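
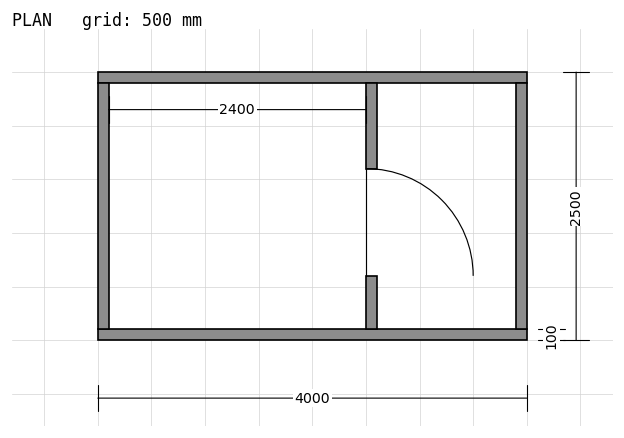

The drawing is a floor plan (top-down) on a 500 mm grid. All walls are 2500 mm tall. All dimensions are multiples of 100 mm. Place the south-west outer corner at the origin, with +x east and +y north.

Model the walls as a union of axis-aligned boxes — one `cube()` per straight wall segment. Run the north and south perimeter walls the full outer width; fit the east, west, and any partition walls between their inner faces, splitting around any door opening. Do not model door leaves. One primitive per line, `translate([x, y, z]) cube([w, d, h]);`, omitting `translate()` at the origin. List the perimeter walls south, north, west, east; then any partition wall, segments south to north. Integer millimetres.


cube([4000, 100, 2500]);
translate([0, 2400, 0]) cube([4000, 100, 2500]);
translate([0, 100, 0]) cube([100, 2300, 2500]);
translate([3900, 100, 0]) cube([100, 2300, 2500]);
translate([2500, 100, 0]) cube([100, 500, 2500]);
translate([2500, 1600, 0]) cube([100, 800, 2500]);


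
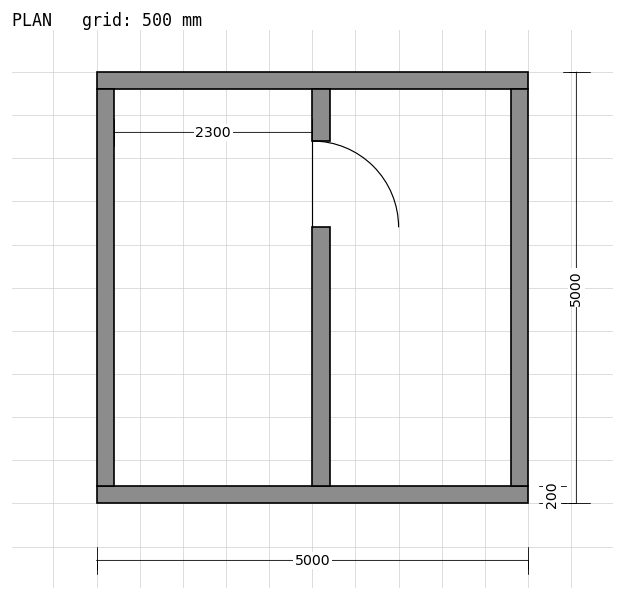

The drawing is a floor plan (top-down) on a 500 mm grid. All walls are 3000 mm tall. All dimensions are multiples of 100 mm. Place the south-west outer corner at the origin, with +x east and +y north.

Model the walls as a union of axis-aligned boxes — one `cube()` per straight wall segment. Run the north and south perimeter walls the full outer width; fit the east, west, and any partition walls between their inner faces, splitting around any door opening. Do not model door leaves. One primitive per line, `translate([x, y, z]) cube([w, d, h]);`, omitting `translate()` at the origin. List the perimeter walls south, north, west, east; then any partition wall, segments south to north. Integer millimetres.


cube([5000, 200, 3000]);
translate([0, 4800, 0]) cube([5000, 200, 3000]);
translate([0, 200, 0]) cube([200, 4600, 3000]);
translate([4800, 200, 0]) cube([200, 4600, 3000]);
translate([2500, 200, 0]) cube([200, 3000, 3000]);
translate([2500, 4200, 0]) cube([200, 600, 3000]);


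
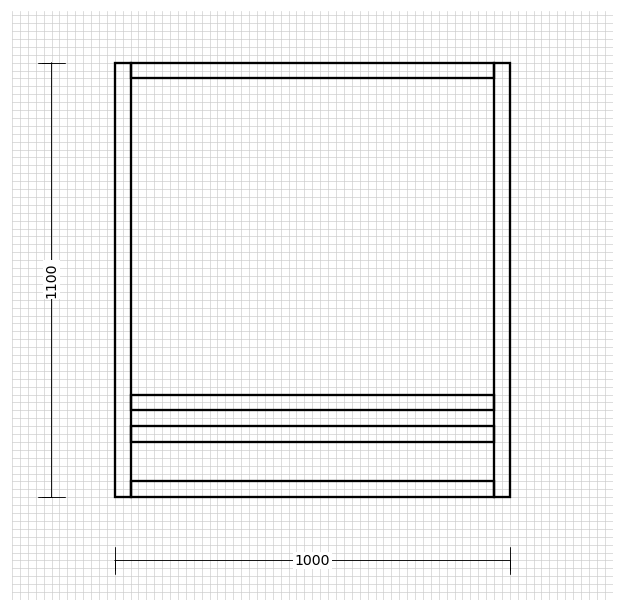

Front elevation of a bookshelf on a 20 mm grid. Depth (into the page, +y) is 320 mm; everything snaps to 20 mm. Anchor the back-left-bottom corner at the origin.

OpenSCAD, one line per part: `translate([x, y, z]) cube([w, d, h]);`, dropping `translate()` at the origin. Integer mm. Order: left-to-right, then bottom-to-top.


cube([40, 320, 1100]);
translate([40, 0, 0]) cube([920, 320, 40]);
translate([40, 0, 140]) cube([920, 320, 40]);
translate([40, 0, 220]) cube([920, 320, 40]);
translate([40, 0, 1060]) cube([920, 320, 40]);
translate([960, 0, 0]) cube([40, 320, 1100]);


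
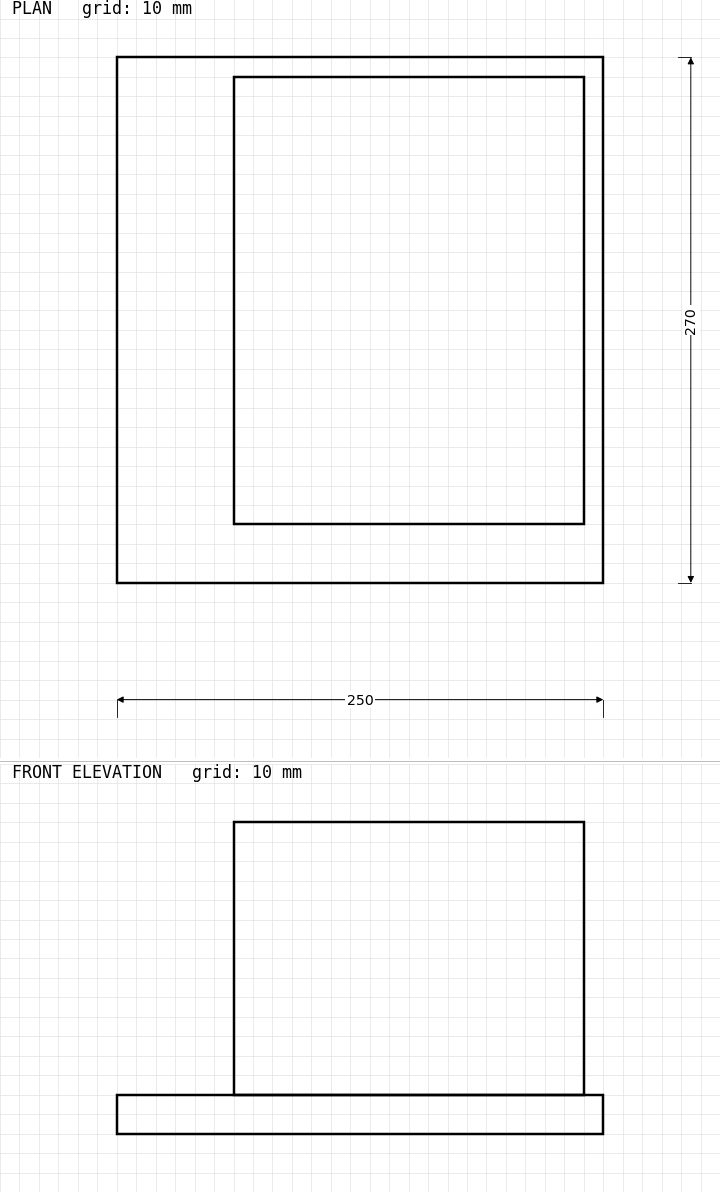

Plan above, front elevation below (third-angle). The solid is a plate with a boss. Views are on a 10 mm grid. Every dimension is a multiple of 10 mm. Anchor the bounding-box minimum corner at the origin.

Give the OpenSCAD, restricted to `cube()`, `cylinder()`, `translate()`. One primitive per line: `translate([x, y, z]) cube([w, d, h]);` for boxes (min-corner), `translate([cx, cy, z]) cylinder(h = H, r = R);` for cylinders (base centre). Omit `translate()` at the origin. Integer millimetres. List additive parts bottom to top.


cube([250, 270, 20]);
translate([60, 30, 20]) cube([180, 230, 140]);


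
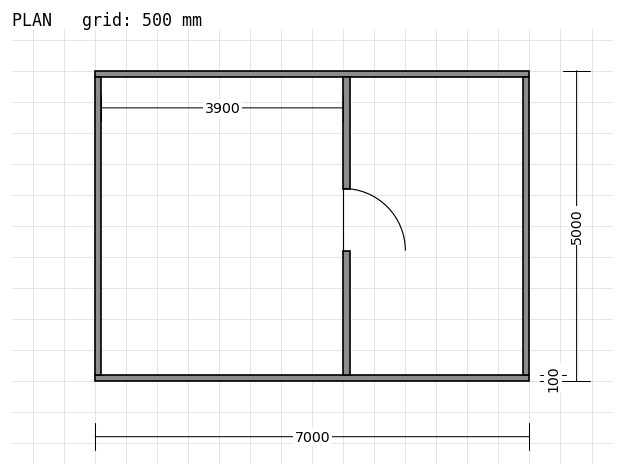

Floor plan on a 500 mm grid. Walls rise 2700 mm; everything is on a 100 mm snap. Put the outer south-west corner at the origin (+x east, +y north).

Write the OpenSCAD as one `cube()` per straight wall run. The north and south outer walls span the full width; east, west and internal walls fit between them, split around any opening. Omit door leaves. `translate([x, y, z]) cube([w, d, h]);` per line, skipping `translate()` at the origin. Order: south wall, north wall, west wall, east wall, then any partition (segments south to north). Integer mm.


cube([7000, 100, 2700]);
translate([0, 4900, 0]) cube([7000, 100, 2700]);
translate([0, 100, 0]) cube([100, 4800, 2700]);
translate([6900, 100, 0]) cube([100, 4800, 2700]);
translate([4000, 100, 0]) cube([100, 2000, 2700]);
translate([4000, 3100, 0]) cube([100, 1800, 2700]);


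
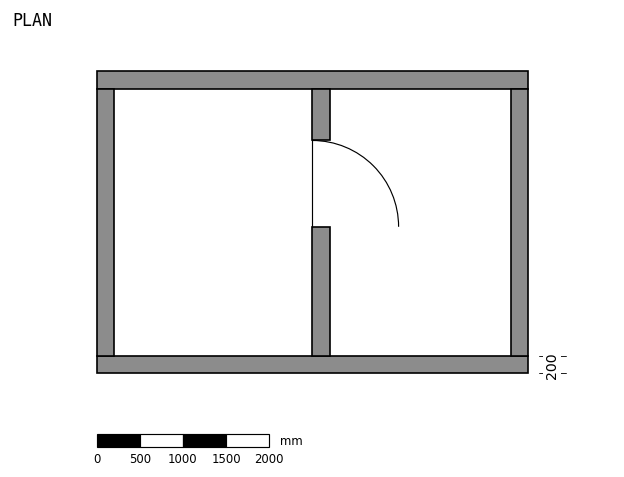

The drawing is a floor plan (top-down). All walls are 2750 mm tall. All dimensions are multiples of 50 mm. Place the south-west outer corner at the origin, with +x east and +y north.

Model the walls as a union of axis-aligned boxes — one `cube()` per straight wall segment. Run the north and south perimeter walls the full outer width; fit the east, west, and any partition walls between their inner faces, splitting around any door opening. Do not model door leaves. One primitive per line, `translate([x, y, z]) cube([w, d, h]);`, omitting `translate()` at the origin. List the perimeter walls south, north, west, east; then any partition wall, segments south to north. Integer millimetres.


cube([5000, 200, 2750]);
translate([0, 3300, 0]) cube([5000, 200, 2750]);
translate([0, 200, 0]) cube([200, 3100, 2750]);
translate([4800, 200, 0]) cube([200, 3100, 2750]);
translate([2500, 200, 0]) cube([200, 1500, 2750]);
translate([2500, 2700, 0]) cube([200, 600, 2750]);


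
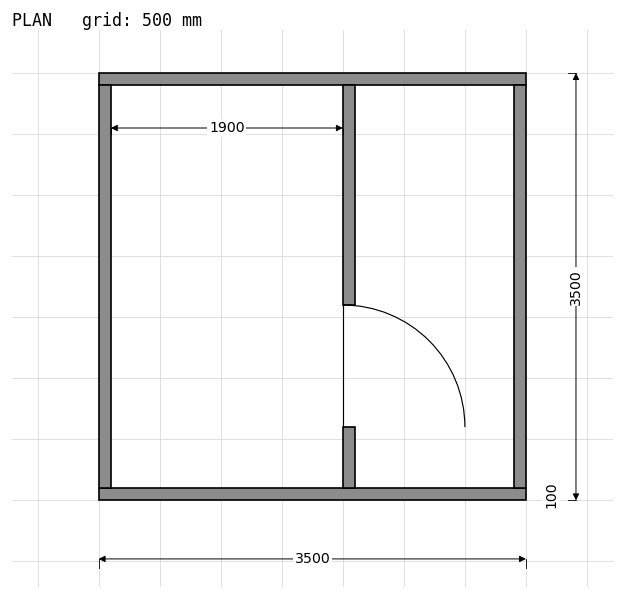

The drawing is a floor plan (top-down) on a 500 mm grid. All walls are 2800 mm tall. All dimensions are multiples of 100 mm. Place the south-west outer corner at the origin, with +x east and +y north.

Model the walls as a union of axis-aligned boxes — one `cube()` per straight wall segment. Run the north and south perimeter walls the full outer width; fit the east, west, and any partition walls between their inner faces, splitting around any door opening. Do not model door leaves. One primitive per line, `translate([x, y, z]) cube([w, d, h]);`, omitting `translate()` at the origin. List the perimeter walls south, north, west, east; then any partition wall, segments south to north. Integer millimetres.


cube([3500, 100, 2800]);
translate([0, 3400, 0]) cube([3500, 100, 2800]);
translate([0, 100, 0]) cube([100, 3300, 2800]);
translate([3400, 100, 0]) cube([100, 3300, 2800]);
translate([2000, 100, 0]) cube([100, 500, 2800]);
translate([2000, 1600, 0]) cube([100, 1800, 2800]);


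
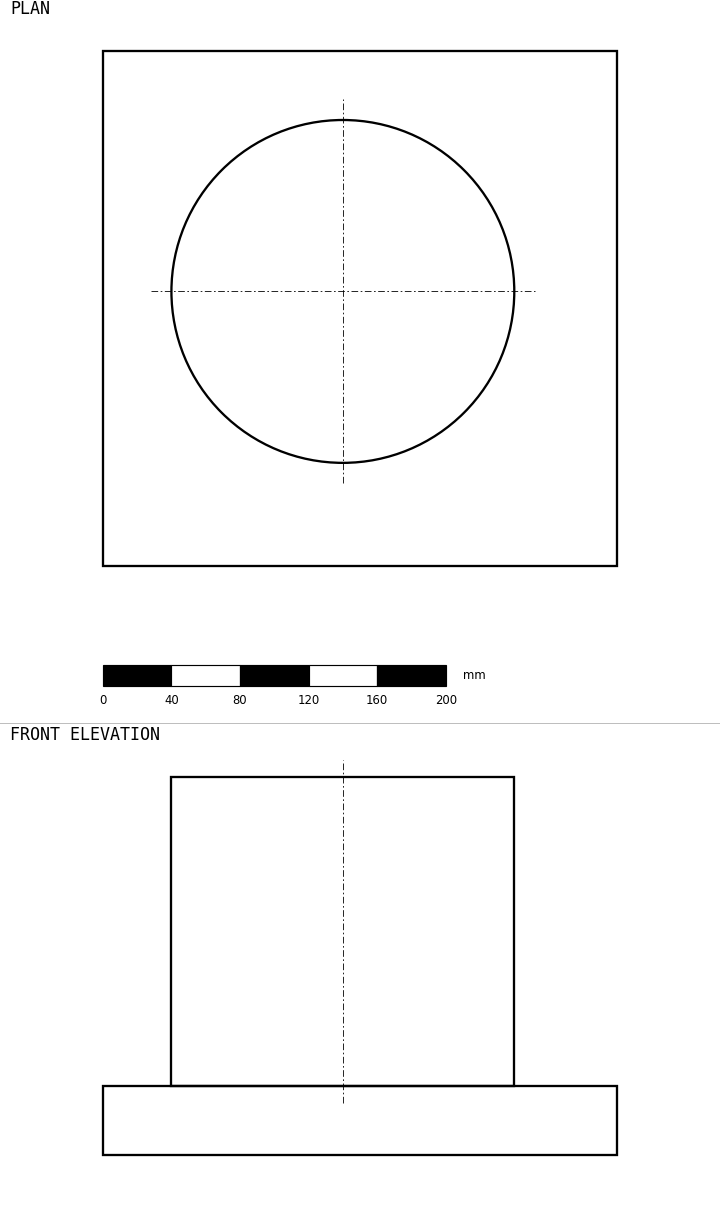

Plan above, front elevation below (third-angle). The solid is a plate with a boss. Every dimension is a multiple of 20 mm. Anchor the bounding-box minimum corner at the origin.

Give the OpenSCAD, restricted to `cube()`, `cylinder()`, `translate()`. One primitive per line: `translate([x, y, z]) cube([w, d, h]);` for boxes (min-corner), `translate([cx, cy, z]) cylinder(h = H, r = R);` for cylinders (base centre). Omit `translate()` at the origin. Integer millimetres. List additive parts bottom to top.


cube([300, 300, 40]);
translate([140, 160, 40]) cylinder(h = 180, r = 100);


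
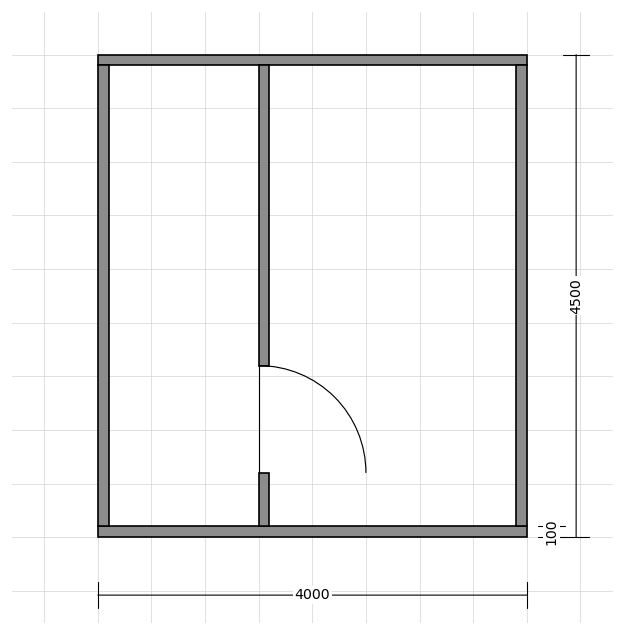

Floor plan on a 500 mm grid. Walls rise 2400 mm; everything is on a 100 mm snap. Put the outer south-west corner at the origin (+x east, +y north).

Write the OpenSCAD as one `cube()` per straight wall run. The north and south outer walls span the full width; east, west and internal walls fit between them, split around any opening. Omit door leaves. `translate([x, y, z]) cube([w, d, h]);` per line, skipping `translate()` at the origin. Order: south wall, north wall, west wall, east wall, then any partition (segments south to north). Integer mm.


cube([4000, 100, 2400]);
translate([0, 4400, 0]) cube([4000, 100, 2400]);
translate([0, 100, 0]) cube([100, 4300, 2400]);
translate([3900, 100, 0]) cube([100, 4300, 2400]);
translate([1500, 100, 0]) cube([100, 500, 2400]);
translate([1500, 1600, 0]) cube([100, 2800, 2400]);


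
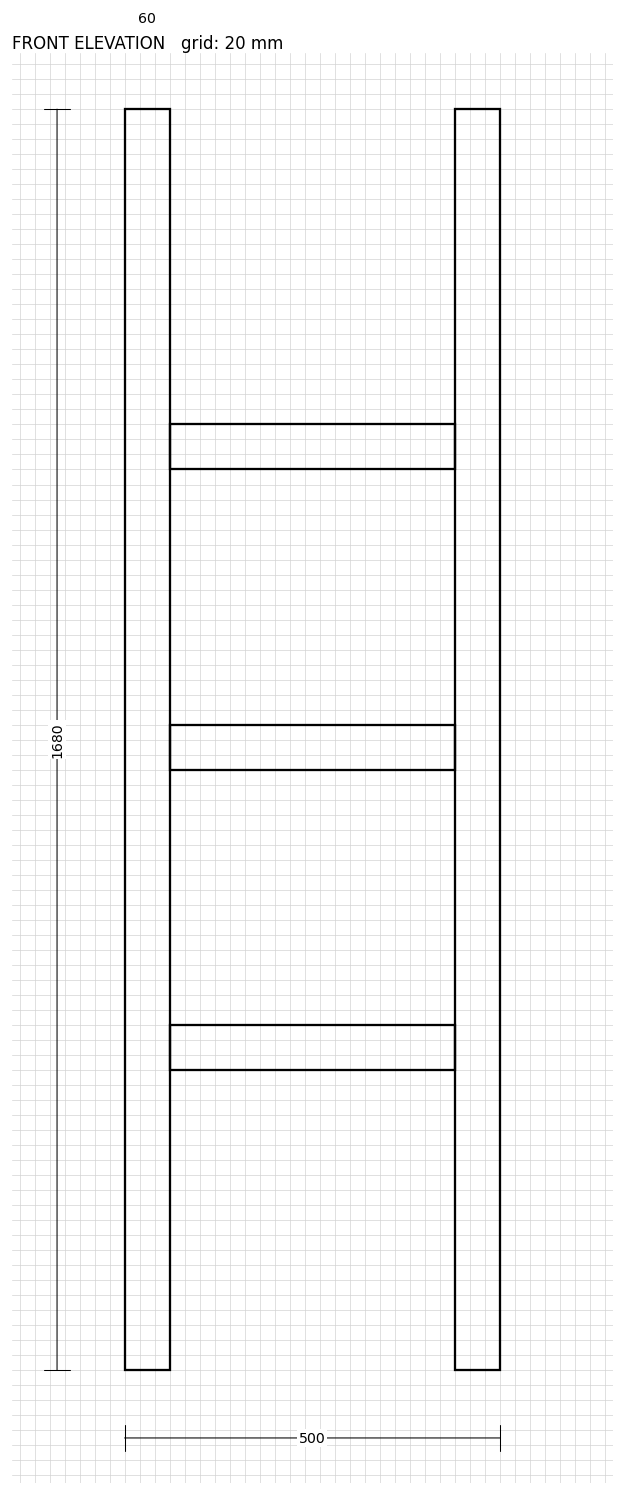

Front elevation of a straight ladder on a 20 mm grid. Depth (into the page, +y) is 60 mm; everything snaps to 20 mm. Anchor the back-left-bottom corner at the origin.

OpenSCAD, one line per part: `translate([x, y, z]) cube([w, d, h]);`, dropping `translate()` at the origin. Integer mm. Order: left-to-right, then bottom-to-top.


cube([60, 60, 1680]);
translate([60, 0, 400]) cube([380, 60, 60]);
translate([60, 0, 800]) cube([380, 60, 60]);
translate([60, 0, 1200]) cube([380, 60, 60]);
translate([440, 0, 0]) cube([60, 60, 1680]);


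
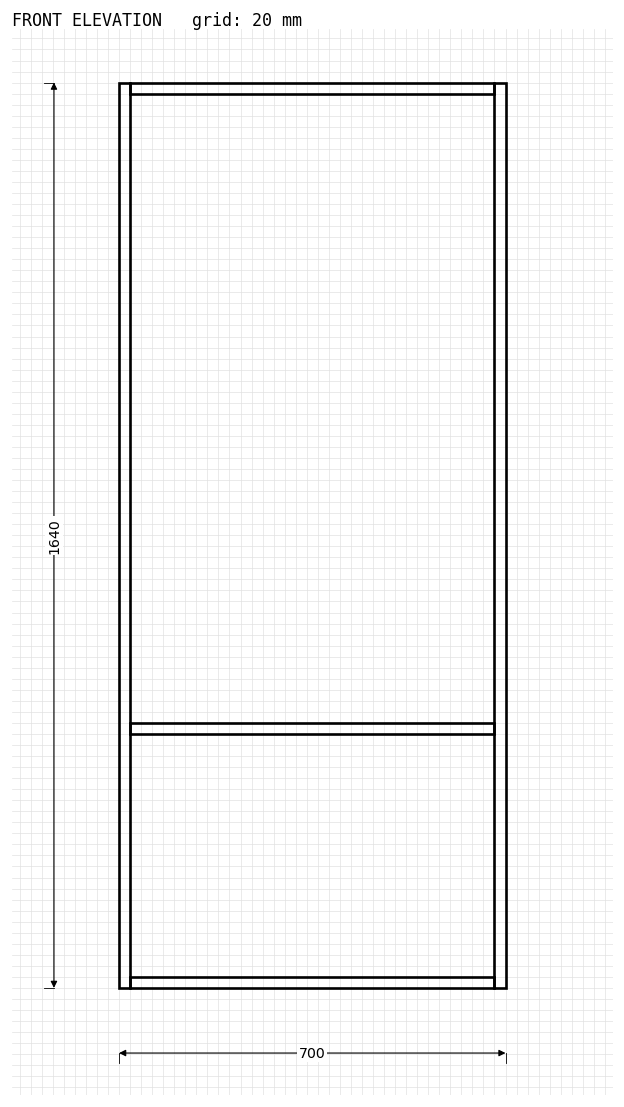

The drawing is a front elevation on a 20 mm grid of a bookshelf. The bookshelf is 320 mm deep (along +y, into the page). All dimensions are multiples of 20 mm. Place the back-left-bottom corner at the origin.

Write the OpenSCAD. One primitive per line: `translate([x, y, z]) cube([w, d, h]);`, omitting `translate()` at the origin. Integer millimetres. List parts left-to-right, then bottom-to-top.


cube([20, 320, 1640]);
translate([20, 0, 0]) cube([660, 320, 20]);
translate([20, 0, 460]) cube([660, 320, 20]);
translate([20, 0, 1620]) cube([660, 320, 20]);
translate([680, 0, 0]) cube([20, 320, 1640]);


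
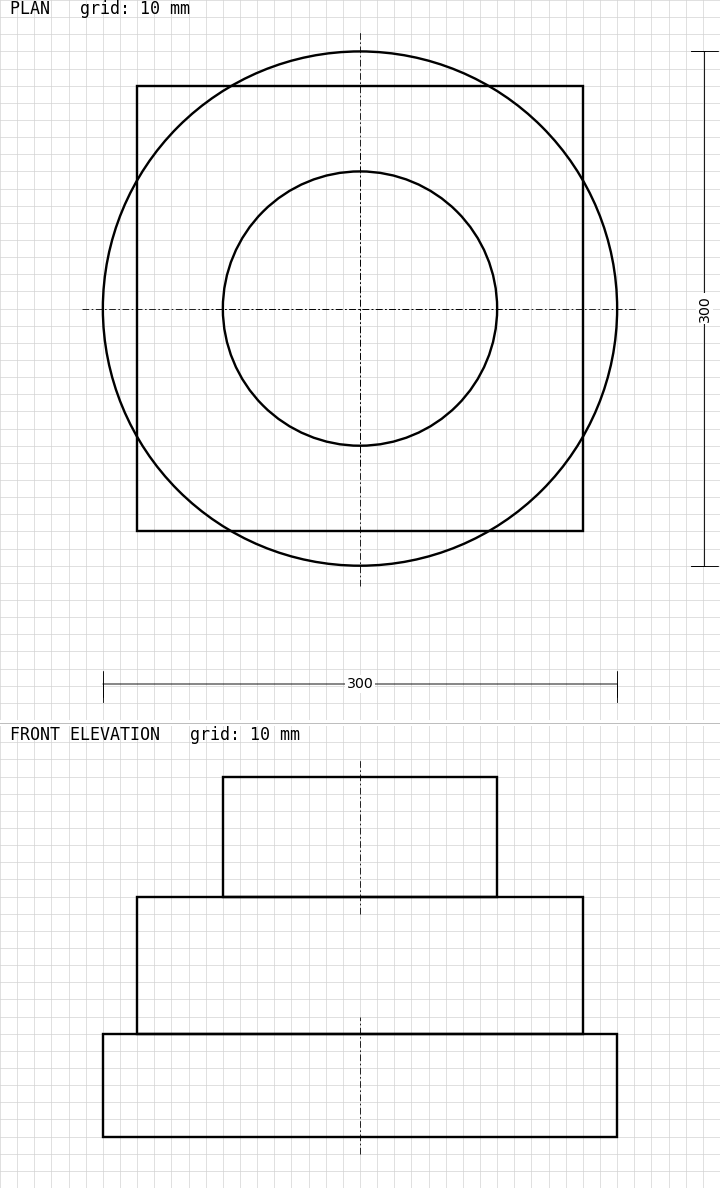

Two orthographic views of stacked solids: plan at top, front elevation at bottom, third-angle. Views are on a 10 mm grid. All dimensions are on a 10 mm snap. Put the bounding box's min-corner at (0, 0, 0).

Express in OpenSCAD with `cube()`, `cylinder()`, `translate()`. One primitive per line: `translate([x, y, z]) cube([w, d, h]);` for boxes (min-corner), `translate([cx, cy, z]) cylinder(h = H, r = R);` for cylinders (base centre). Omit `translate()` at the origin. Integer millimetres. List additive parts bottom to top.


translate([150, 150, 0]) cylinder(h = 60, r = 150);
translate([20, 20, 60]) cube([260, 260, 80]);
translate([150, 150, 140]) cylinder(h = 70, r = 80);


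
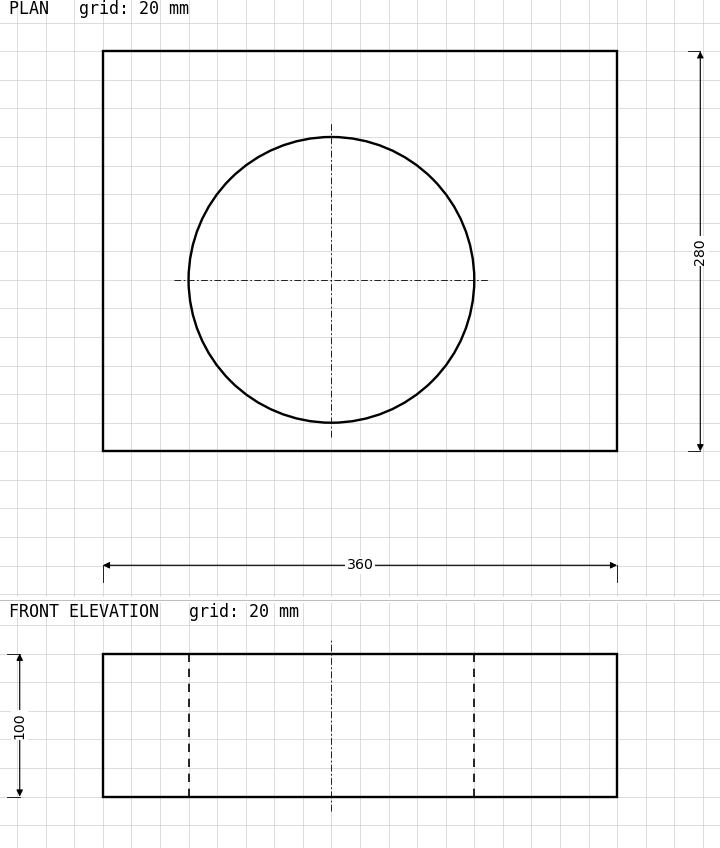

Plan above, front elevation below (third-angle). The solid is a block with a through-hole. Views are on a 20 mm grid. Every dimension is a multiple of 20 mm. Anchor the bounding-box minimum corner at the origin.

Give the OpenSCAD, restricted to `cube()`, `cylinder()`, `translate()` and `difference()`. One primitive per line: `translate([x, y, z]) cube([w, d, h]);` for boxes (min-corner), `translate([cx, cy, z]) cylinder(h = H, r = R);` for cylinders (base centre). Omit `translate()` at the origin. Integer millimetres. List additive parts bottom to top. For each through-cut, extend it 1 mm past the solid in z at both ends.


difference() {
  cube([360, 280, 100]);
  translate([160, 120, -1]) cylinder(h = 102, r = 100);
}


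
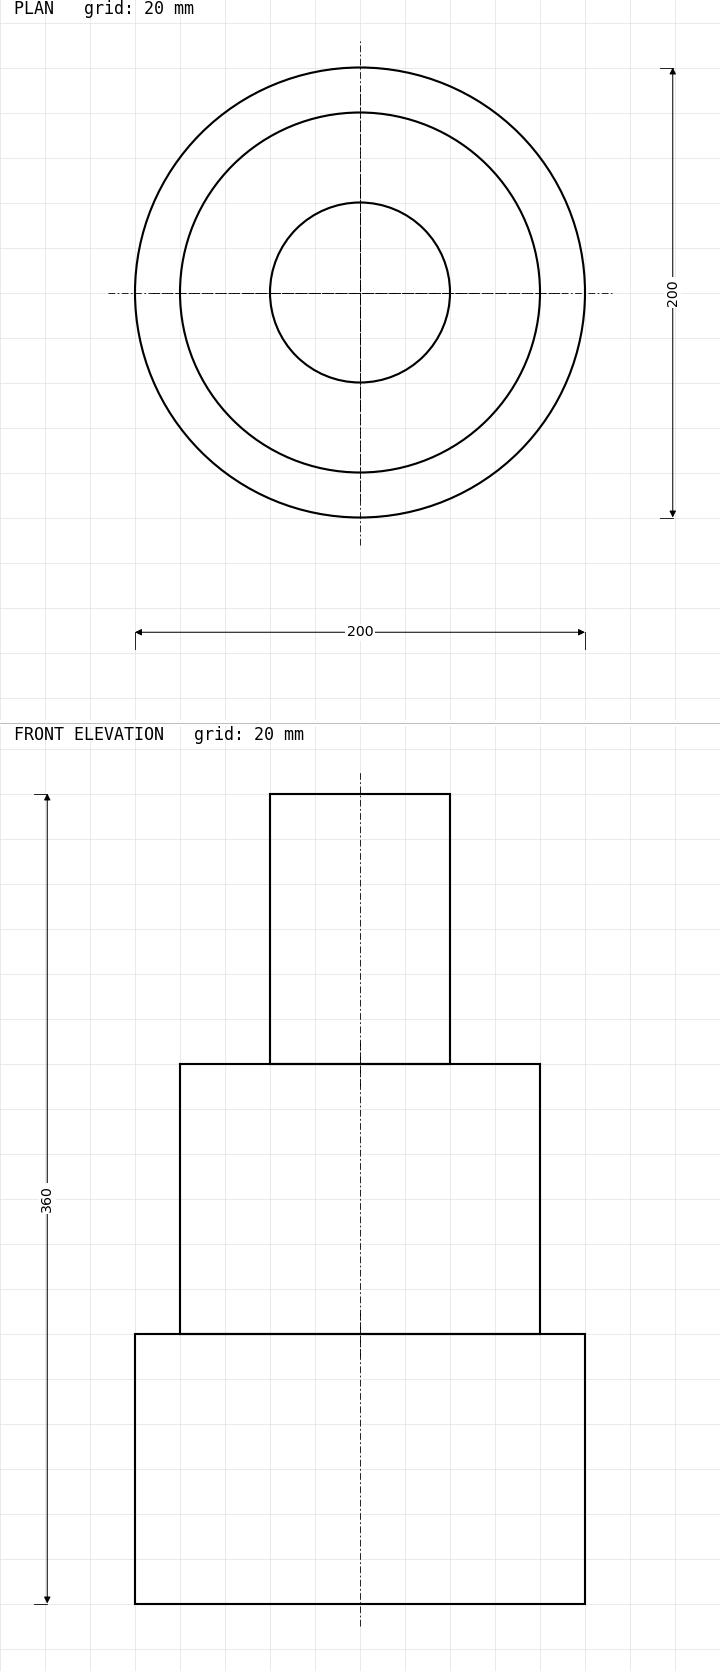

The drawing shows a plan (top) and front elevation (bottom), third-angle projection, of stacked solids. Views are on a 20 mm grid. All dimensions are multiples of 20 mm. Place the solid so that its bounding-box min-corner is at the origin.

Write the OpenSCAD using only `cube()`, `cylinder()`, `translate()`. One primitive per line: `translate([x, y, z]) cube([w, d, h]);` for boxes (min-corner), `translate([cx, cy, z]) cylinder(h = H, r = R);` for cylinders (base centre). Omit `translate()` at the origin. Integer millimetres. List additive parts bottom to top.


translate([100, 100, 0]) cylinder(h = 120, r = 100);
translate([100, 100, 120]) cylinder(h = 120, r = 80);
translate([100, 100, 240]) cylinder(h = 120, r = 40);


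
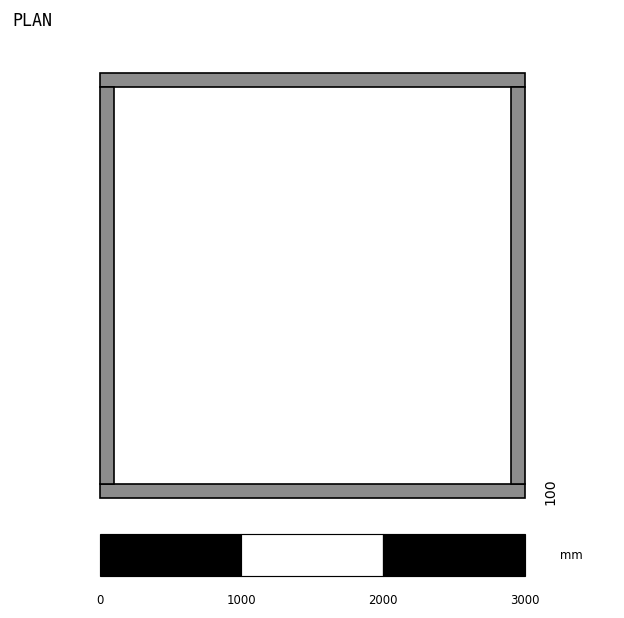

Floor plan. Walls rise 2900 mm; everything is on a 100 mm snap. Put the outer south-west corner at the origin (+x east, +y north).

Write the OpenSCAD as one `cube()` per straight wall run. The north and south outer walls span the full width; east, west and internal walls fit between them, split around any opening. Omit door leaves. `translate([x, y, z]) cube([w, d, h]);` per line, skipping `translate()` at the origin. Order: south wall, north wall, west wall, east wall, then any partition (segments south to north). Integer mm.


cube([3000, 100, 2900]);
translate([0, 2900, 0]) cube([3000, 100, 2900]);
translate([0, 100, 0]) cube([100, 2800, 2900]);
translate([2900, 100, 0]) cube([100, 2800, 2900]);


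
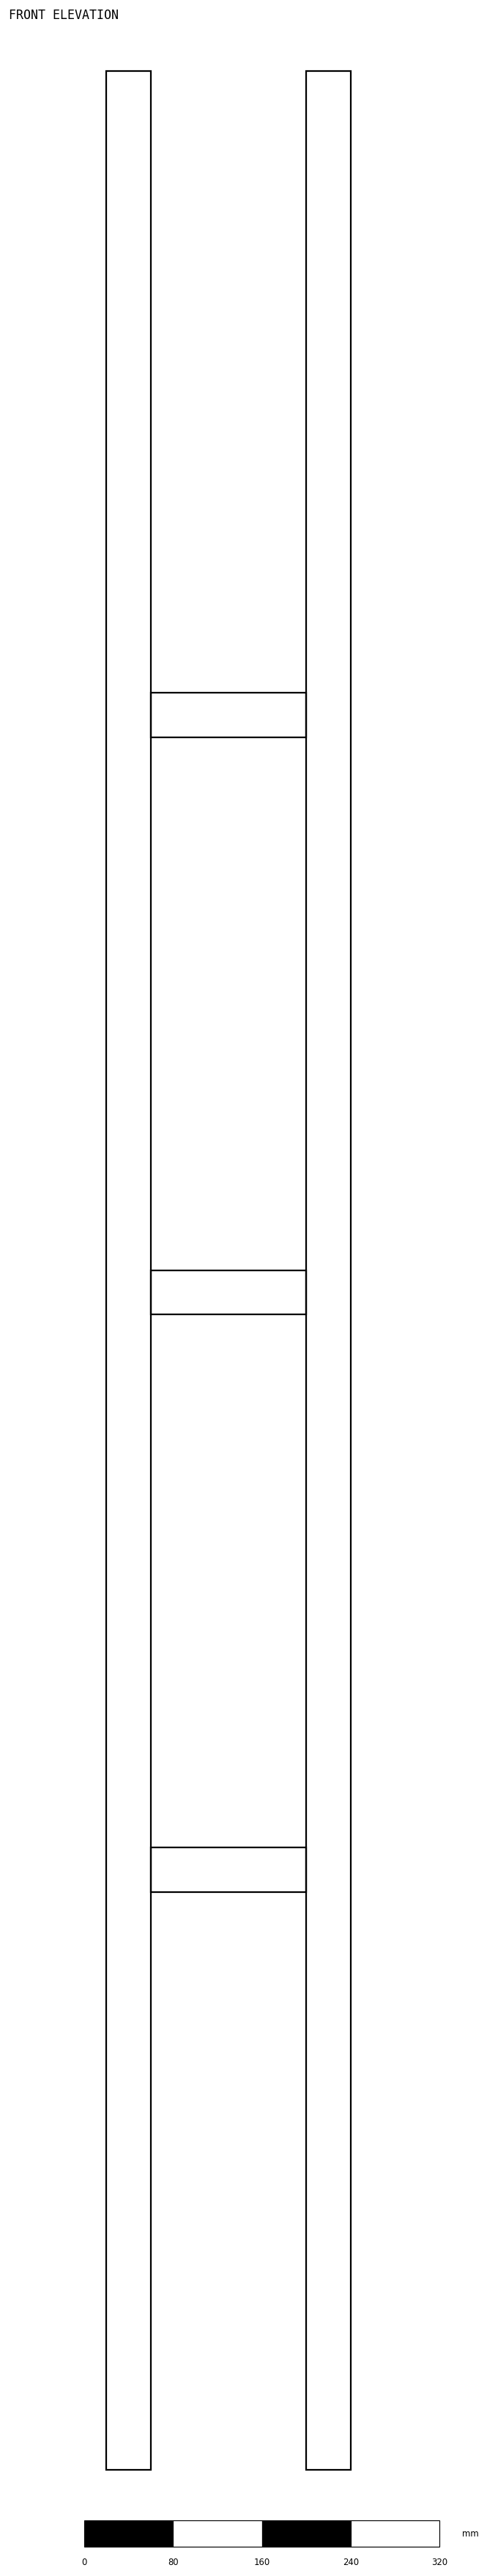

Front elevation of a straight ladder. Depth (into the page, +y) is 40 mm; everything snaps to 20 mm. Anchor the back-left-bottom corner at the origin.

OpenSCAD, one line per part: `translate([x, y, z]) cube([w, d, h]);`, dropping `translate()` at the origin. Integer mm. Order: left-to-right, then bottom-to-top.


cube([40, 40, 2160]);
translate([40, 0, 520]) cube([140, 40, 40]);
translate([40, 0, 1040]) cube([140, 40, 40]);
translate([40, 0, 1560]) cube([140, 40, 40]);
translate([180, 0, 0]) cube([40, 40, 2160]);


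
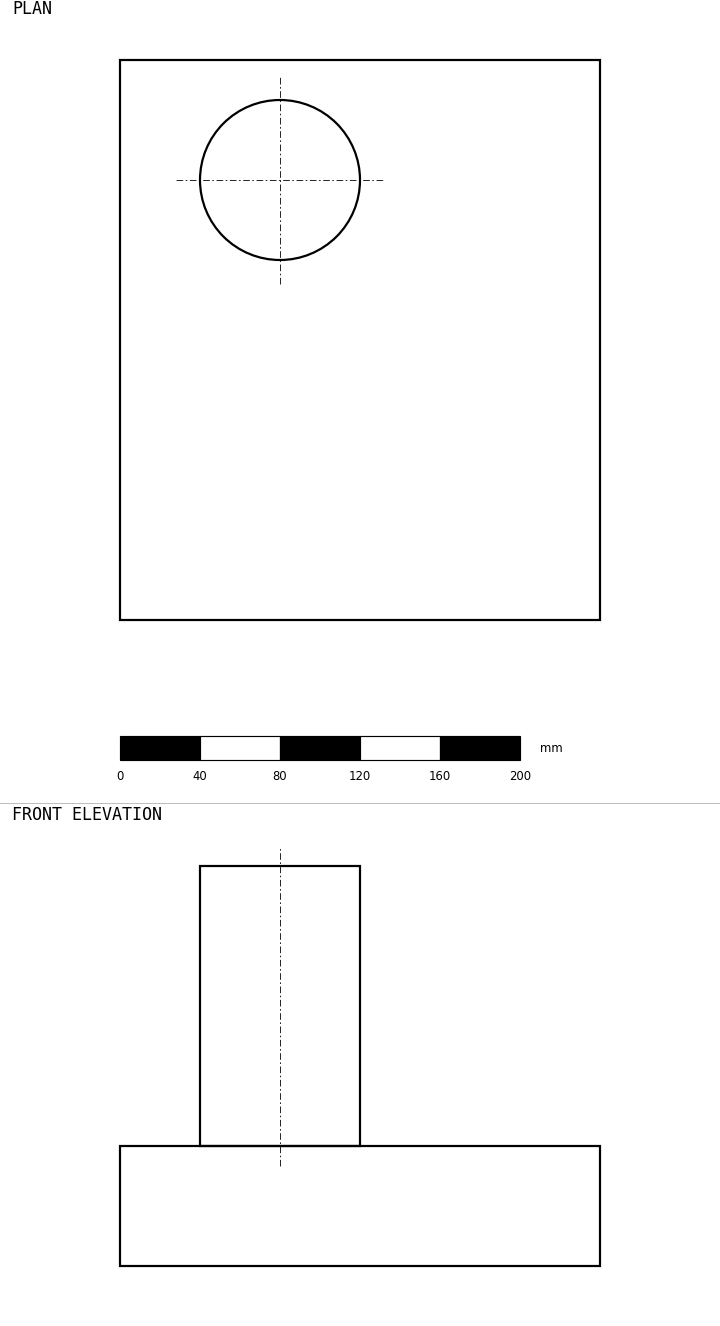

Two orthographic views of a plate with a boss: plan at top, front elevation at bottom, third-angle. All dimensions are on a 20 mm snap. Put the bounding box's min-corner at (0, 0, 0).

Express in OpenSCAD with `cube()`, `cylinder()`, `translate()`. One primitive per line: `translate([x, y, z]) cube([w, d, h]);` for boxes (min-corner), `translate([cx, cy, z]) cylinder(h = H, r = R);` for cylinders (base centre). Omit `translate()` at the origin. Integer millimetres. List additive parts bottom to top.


cube([240, 280, 60]);
translate([80, 220, 60]) cylinder(h = 140, r = 40);


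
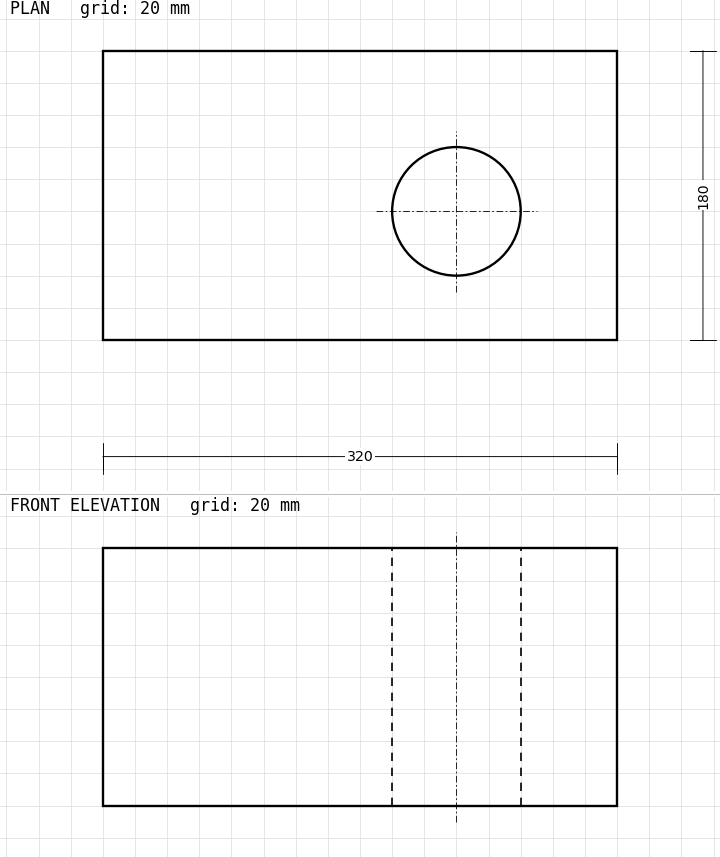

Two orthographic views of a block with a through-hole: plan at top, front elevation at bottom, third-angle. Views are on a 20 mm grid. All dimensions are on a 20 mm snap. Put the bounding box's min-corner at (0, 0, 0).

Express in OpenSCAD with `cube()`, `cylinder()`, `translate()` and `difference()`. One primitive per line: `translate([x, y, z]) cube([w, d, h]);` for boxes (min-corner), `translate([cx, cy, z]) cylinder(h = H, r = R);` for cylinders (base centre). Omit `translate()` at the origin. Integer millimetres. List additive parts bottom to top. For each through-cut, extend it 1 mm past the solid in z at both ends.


difference() {
  cube([320, 180, 160]);
  translate([220, 80, -1]) cylinder(h = 162, r = 40);
}


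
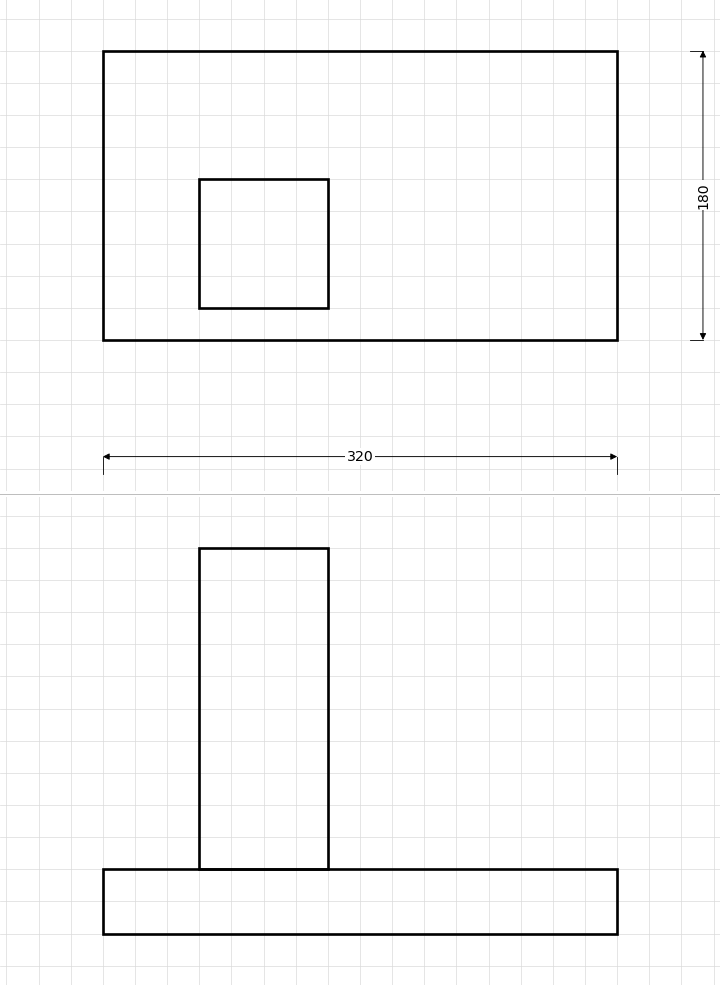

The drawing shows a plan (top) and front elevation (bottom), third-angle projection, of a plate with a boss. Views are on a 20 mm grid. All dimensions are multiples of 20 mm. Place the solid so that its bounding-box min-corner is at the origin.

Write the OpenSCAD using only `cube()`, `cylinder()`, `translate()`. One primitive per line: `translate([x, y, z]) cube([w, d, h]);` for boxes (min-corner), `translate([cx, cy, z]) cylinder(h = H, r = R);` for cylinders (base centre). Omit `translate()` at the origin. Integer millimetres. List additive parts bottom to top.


cube([320, 180, 40]);
translate([60, 20, 40]) cube([80, 80, 200]);


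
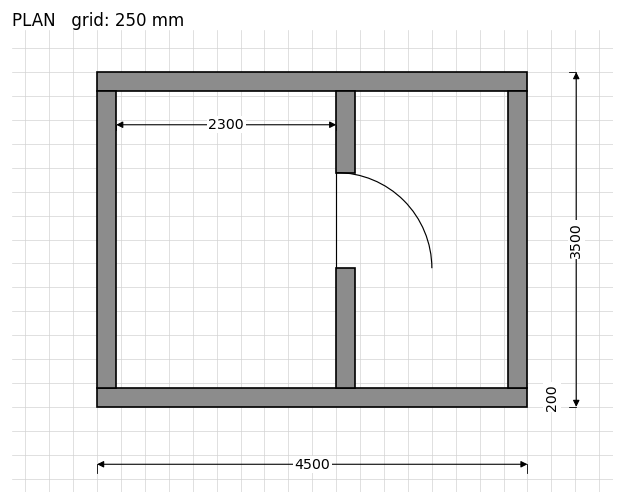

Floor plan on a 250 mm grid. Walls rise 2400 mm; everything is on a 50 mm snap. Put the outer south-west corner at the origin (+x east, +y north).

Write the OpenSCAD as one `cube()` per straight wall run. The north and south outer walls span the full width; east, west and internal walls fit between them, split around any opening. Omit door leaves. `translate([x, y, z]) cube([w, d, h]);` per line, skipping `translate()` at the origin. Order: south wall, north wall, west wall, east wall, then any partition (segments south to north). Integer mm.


cube([4500, 200, 2400]);
translate([0, 3300, 0]) cube([4500, 200, 2400]);
translate([0, 200, 0]) cube([200, 3100, 2400]);
translate([4300, 200, 0]) cube([200, 3100, 2400]);
translate([2500, 200, 0]) cube([200, 1250, 2400]);
translate([2500, 2450, 0]) cube([200, 850, 2400]);


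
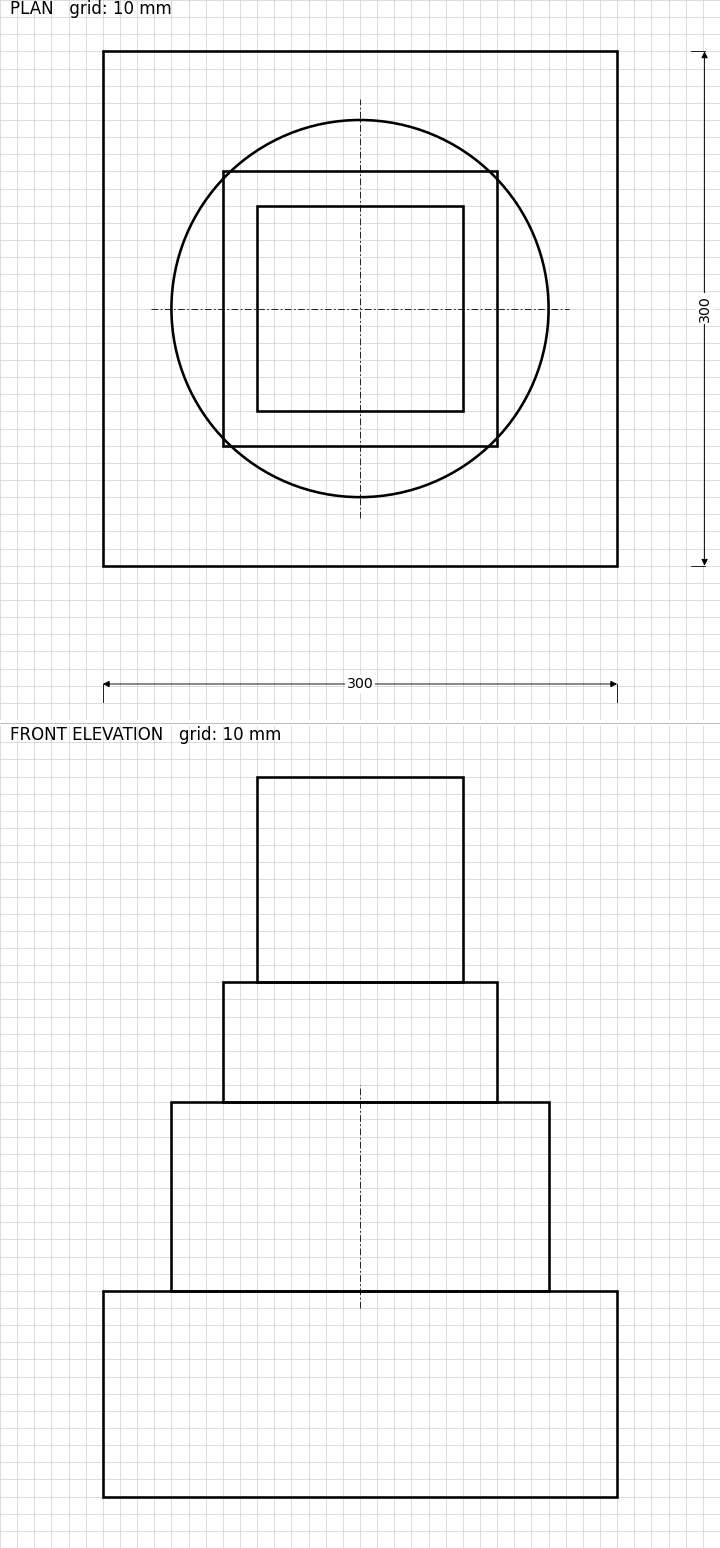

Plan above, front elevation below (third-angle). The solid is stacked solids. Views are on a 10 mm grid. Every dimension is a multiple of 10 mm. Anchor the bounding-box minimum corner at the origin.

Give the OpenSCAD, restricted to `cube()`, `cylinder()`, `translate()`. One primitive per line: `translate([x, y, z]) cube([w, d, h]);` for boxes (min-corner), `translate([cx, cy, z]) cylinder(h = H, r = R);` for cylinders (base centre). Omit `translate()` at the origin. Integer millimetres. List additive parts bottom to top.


cube([300, 300, 120]);
translate([150, 150, 120]) cylinder(h = 110, r = 110);
translate([70, 70, 230]) cube([160, 160, 70]);
translate([90, 90, 300]) cube([120, 120, 120]);


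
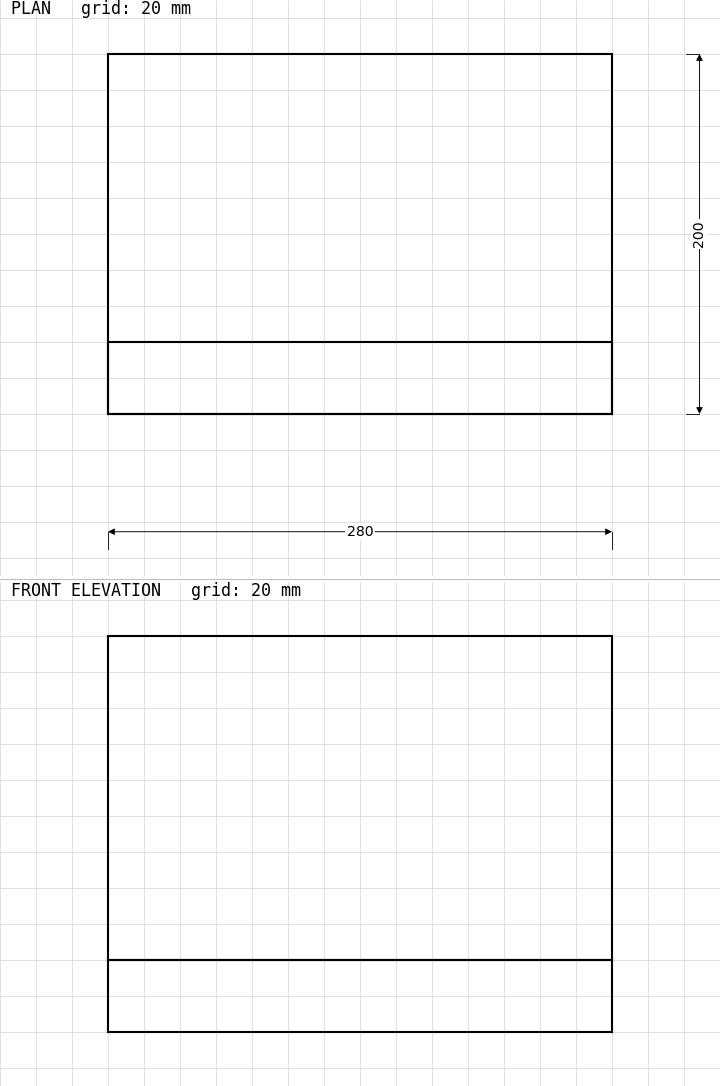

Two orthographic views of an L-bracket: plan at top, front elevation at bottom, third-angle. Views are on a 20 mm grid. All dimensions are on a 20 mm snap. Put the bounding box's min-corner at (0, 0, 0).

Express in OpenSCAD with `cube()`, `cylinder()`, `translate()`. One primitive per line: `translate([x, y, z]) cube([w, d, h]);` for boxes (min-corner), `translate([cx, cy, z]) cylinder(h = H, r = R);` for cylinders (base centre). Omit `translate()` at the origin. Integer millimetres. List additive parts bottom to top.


cube([280, 200, 40]);
translate([0, 0, 40]) cube([280, 40, 180]);


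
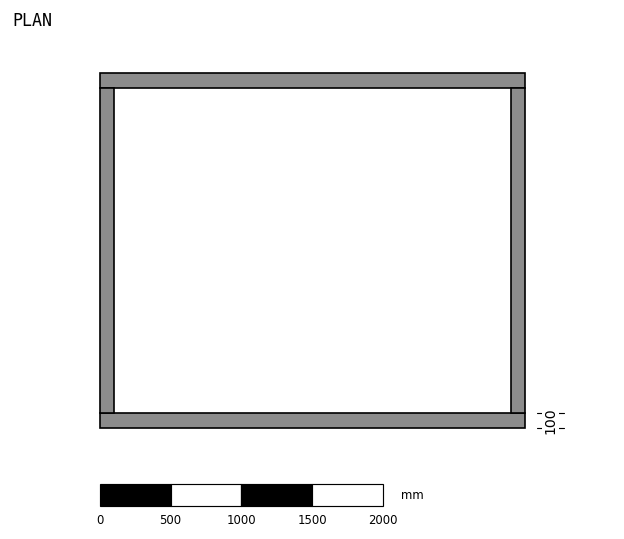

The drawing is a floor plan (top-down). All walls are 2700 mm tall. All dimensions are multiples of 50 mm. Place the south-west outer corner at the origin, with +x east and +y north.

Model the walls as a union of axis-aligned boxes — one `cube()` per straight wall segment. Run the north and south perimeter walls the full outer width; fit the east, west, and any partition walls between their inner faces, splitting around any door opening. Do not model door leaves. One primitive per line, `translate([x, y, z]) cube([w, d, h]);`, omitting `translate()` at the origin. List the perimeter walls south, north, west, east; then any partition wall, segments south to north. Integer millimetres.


cube([3000, 100, 2700]);
translate([0, 2400, 0]) cube([3000, 100, 2700]);
translate([0, 100, 0]) cube([100, 2300, 2700]);
translate([2900, 100, 0]) cube([100, 2300, 2700]);


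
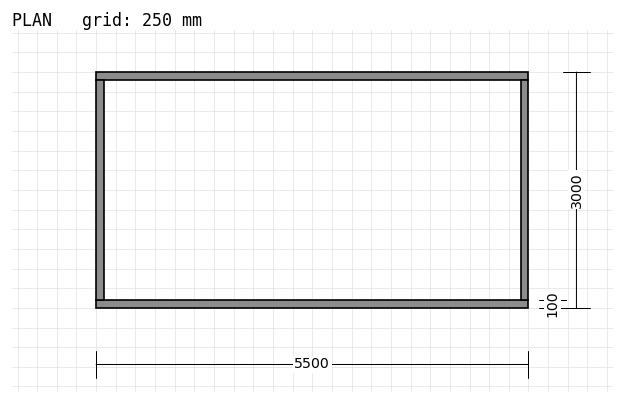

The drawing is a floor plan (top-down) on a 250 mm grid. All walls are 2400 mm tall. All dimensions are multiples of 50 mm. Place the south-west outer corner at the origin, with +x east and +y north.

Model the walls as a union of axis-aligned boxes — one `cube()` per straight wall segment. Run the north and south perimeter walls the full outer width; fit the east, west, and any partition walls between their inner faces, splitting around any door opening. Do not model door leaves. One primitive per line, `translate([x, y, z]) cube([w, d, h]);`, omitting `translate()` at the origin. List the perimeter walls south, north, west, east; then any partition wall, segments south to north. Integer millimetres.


cube([5500, 100, 2400]);
translate([0, 2900, 0]) cube([5500, 100, 2400]);
translate([0, 100, 0]) cube([100, 2800, 2400]);
translate([5400, 100, 0]) cube([100, 2800, 2400]);


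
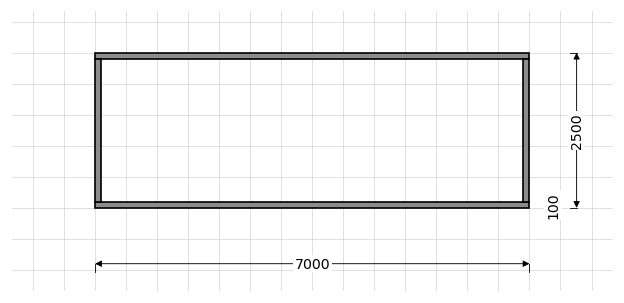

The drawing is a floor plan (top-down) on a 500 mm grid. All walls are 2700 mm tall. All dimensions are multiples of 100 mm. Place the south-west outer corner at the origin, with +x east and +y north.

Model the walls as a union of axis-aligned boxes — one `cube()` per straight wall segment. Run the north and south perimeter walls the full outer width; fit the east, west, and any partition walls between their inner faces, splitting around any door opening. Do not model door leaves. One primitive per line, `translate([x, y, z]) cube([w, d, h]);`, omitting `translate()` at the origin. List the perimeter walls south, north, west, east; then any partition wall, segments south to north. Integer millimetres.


cube([7000, 100, 2700]);
translate([0, 2400, 0]) cube([7000, 100, 2700]);
translate([0, 100, 0]) cube([100, 2300, 2700]);
translate([6900, 100, 0]) cube([100, 2300, 2700]);


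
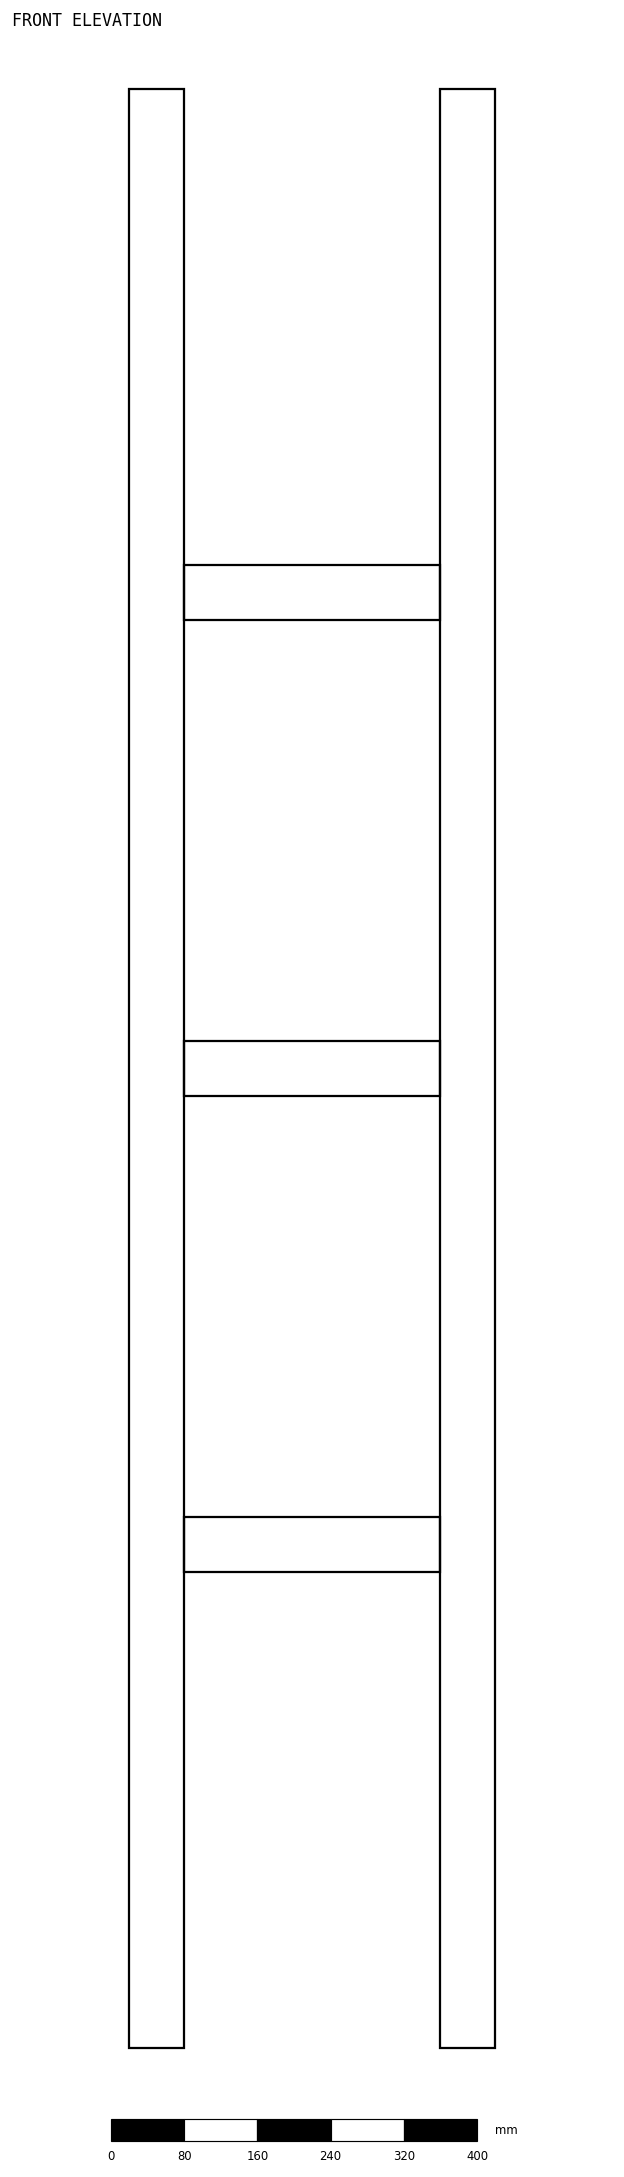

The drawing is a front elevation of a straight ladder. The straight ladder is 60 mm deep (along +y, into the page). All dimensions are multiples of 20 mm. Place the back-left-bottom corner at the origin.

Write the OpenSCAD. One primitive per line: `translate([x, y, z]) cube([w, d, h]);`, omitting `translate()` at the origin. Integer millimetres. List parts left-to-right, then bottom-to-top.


cube([60, 60, 2140]);
translate([60, 0, 520]) cube([280, 60, 60]);
translate([60, 0, 1040]) cube([280, 60, 60]);
translate([60, 0, 1560]) cube([280, 60, 60]);
translate([340, 0, 0]) cube([60, 60, 2140]);


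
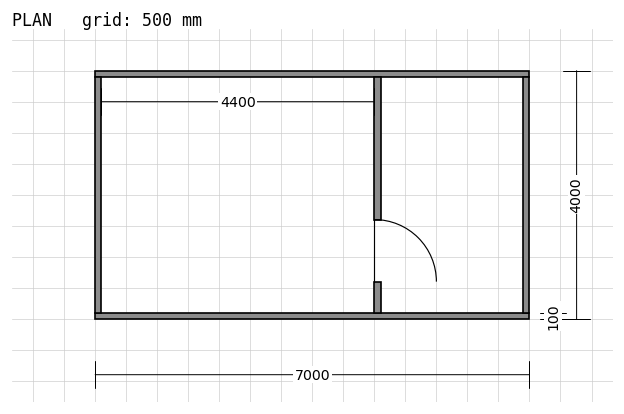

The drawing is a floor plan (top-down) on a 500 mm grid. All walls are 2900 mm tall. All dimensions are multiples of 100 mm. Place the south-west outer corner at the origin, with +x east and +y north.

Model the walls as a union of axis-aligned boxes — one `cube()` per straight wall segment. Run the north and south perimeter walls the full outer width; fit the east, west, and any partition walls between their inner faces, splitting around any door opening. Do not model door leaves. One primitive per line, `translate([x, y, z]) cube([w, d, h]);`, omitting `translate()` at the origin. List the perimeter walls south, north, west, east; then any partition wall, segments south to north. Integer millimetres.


cube([7000, 100, 2900]);
translate([0, 3900, 0]) cube([7000, 100, 2900]);
translate([0, 100, 0]) cube([100, 3800, 2900]);
translate([6900, 100, 0]) cube([100, 3800, 2900]);
translate([4500, 100, 0]) cube([100, 500, 2900]);
translate([4500, 1600, 0]) cube([100, 2300, 2900]);


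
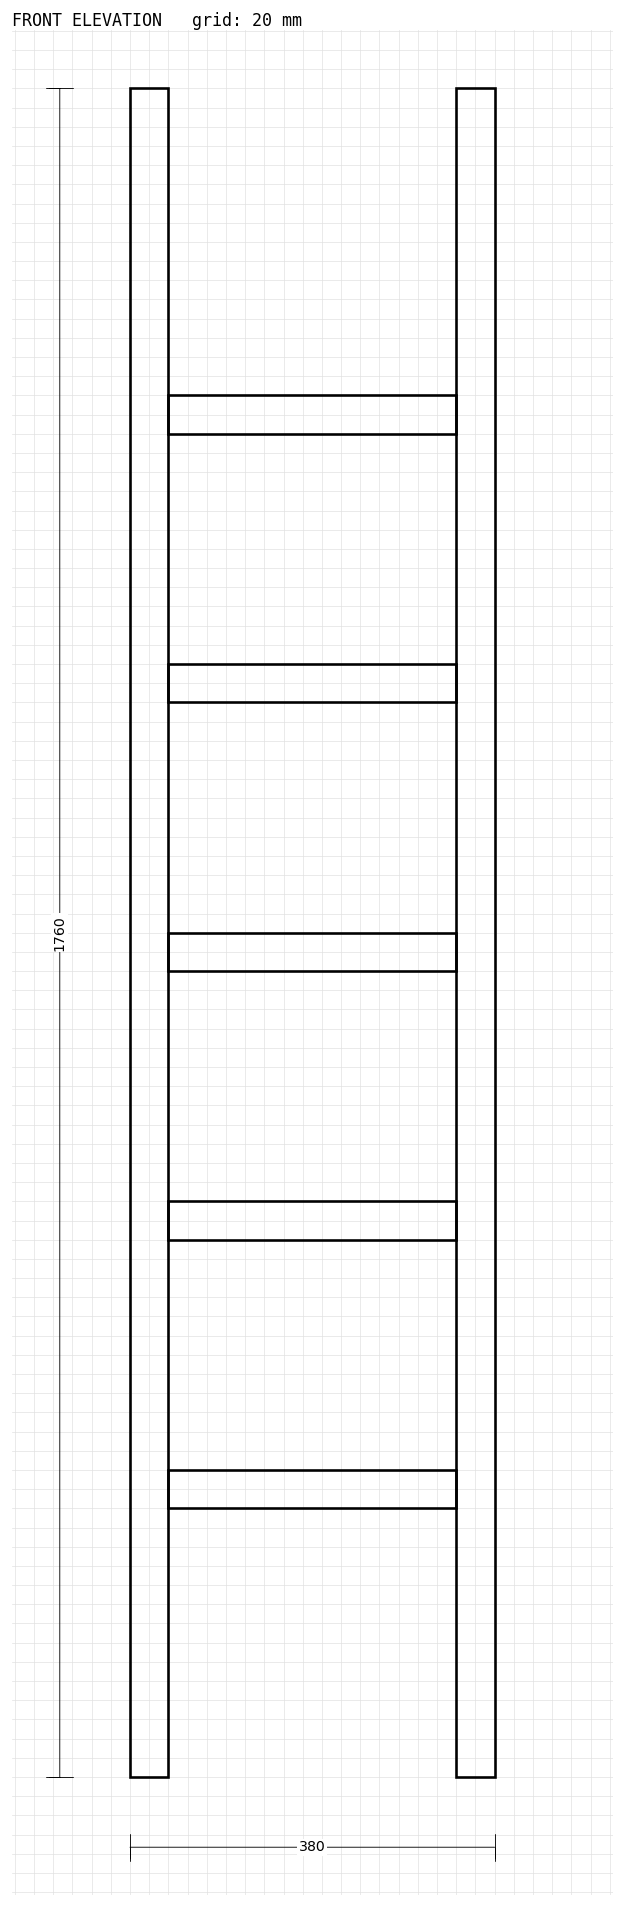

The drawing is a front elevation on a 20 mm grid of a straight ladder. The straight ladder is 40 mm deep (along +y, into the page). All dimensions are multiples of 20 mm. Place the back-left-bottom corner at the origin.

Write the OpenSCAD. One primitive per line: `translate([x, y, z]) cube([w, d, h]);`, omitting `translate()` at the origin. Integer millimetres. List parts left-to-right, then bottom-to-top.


cube([40, 40, 1760]);
translate([40, 0, 280]) cube([300, 40, 40]);
translate([40, 0, 560]) cube([300, 40, 40]);
translate([40, 0, 840]) cube([300, 40, 40]);
translate([40, 0, 1120]) cube([300, 40, 40]);
translate([40, 0, 1400]) cube([300, 40, 40]);
translate([340, 0, 0]) cube([40, 40, 1760]);


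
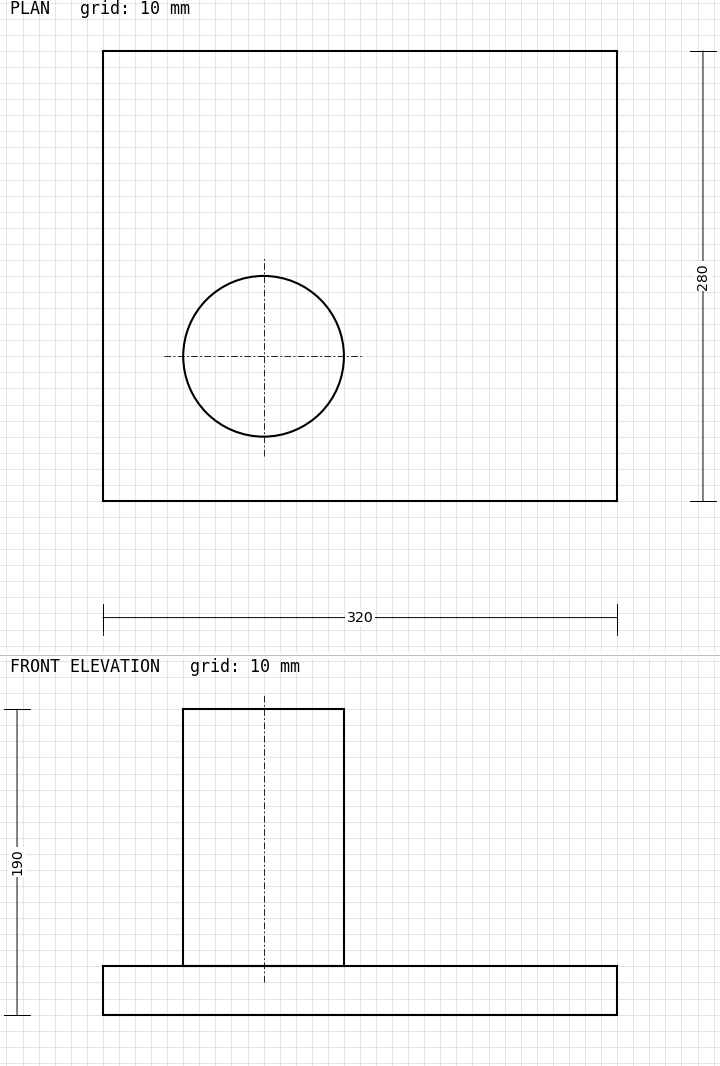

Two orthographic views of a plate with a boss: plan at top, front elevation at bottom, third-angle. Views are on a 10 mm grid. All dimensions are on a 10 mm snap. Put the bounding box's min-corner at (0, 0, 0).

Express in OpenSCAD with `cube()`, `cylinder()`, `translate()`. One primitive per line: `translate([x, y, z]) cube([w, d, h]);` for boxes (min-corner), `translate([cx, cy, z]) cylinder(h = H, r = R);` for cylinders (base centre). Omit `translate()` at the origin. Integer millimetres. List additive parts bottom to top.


cube([320, 280, 30]);
translate([100, 90, 30]) cylinder(h = 160, r = 50);


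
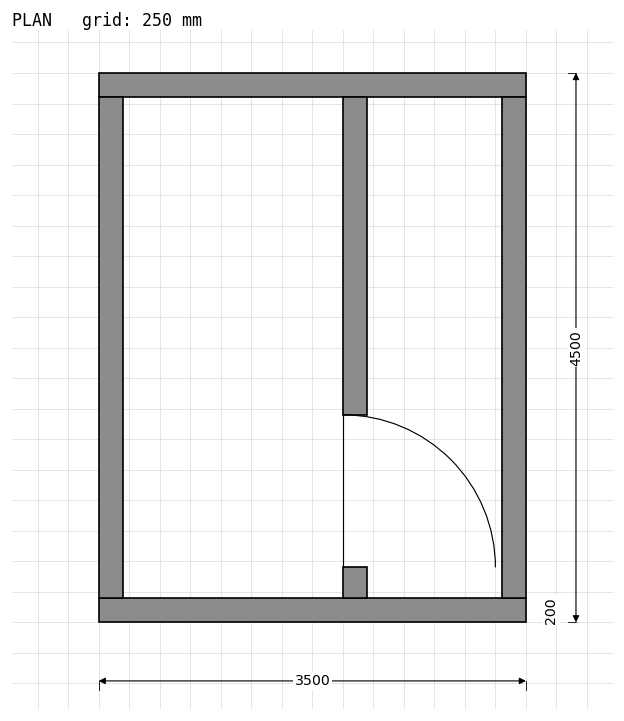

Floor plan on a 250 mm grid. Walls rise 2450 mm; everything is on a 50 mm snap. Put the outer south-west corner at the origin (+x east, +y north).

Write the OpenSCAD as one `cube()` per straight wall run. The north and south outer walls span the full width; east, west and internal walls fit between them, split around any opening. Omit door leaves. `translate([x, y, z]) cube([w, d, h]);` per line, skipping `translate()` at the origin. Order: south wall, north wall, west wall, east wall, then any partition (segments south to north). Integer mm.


cube([3500, 200, 2450]);
translate([0, 4300, 0]) cube([3500, 200, 2450]);
translate([0, 200, 0]) cube([200, 4100, 2450]);
translate([3300, 200, 0]) cube([200, 4100, 2450]);
translate([2000, 200, 0]) cube([200, 250, 2450]);
translate([2000, 1700, 0]) cube([200, 2600, 2450]);


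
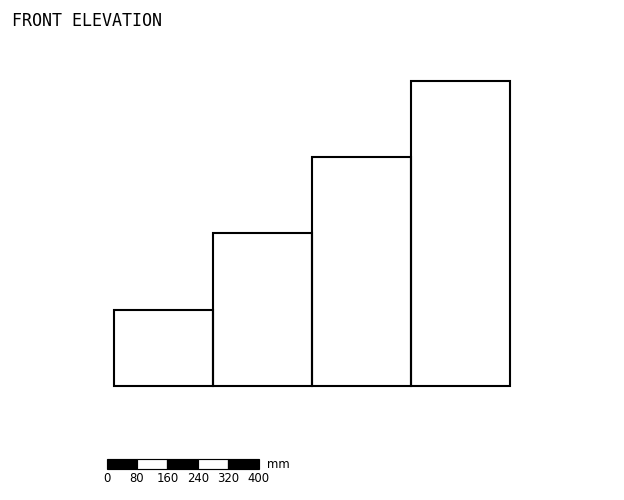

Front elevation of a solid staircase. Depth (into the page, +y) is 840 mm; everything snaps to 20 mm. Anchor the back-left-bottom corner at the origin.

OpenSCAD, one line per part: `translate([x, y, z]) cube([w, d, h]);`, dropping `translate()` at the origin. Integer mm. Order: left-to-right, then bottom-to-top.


cube([260, 840, 200]);
translate([260, 0, 0]) cube([260, 840, 400]);
translate([520, 0, 0]) cube([260, 840, 600]);
translate([780, 0, 0]) cube([260, 840, 800]);


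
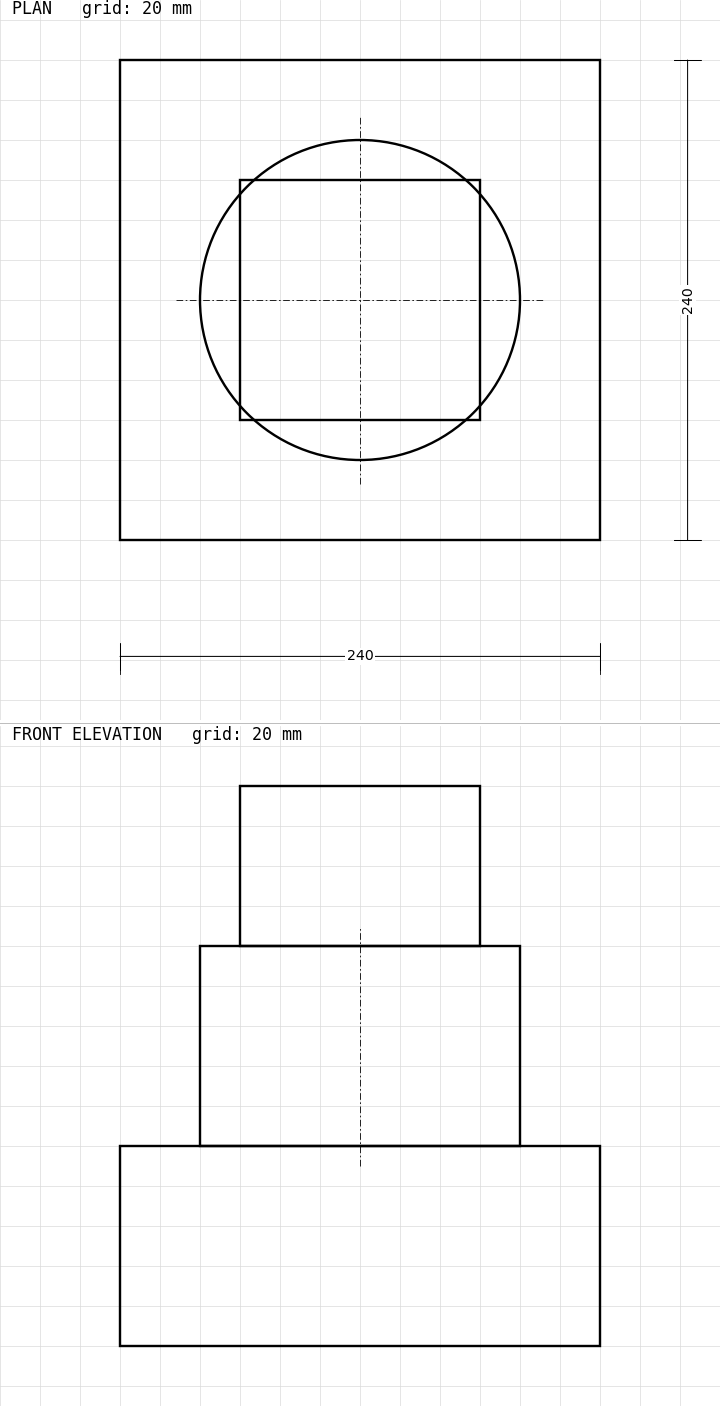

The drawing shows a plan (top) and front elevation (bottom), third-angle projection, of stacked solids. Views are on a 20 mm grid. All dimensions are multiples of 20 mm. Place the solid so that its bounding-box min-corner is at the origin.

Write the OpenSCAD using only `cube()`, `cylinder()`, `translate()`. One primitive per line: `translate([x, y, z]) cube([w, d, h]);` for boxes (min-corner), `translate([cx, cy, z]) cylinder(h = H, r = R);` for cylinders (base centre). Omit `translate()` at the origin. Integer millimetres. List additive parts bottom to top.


cube([240, 240, 100]);
translate([120, 120, 100]) cylinder(h = 100, r = 80);
translate([60, 60, 200]) cube([120, 120, 80]);


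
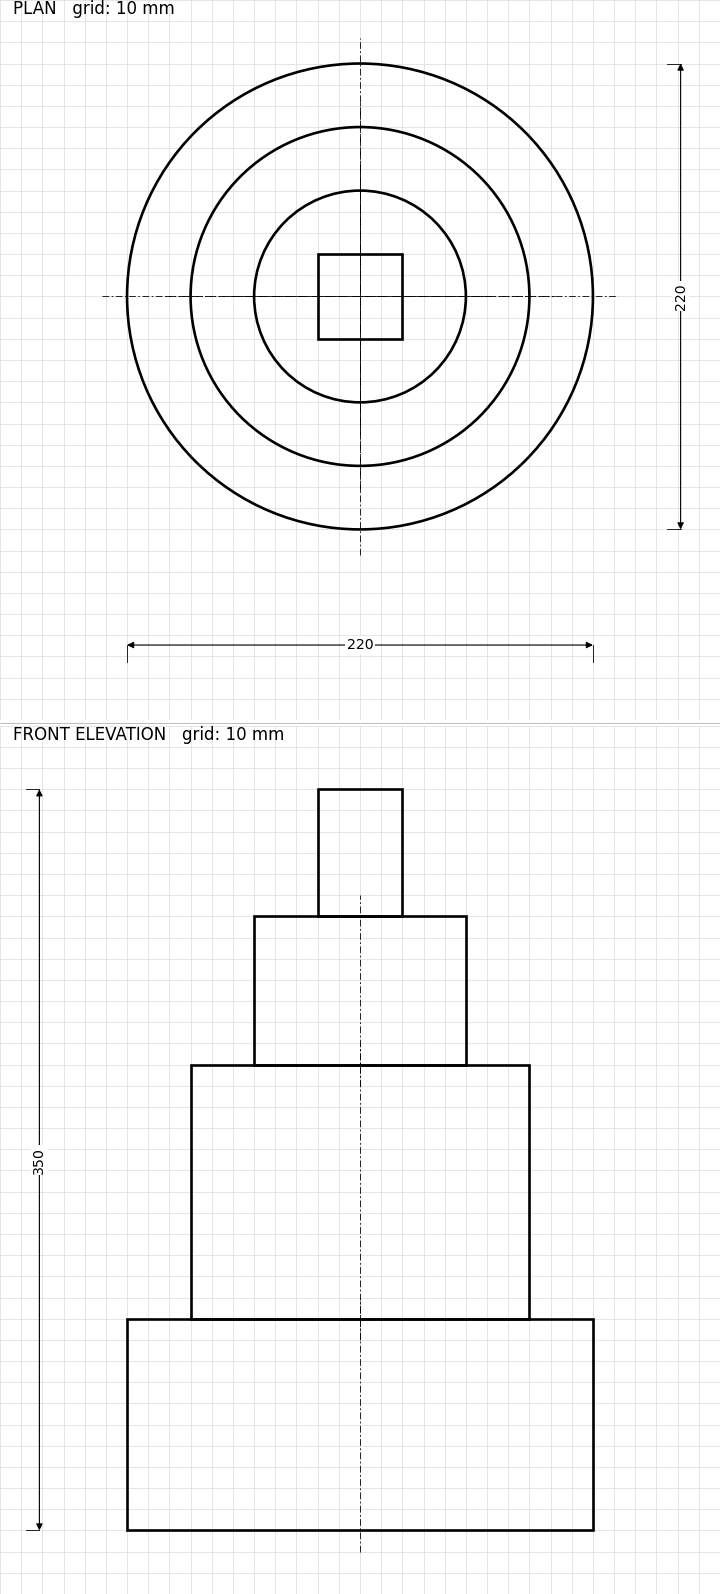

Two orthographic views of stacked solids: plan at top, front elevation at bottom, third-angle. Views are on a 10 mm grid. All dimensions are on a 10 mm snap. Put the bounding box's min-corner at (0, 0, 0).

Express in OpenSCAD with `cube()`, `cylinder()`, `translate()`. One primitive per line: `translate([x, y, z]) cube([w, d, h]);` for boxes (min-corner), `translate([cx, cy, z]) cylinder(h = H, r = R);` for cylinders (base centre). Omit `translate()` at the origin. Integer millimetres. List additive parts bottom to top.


translate([110, 110, 0]) cylinder(h = 100, r = 110);
translate([110, 110, 100]) cylinder(h = 120, r = 80);
translate([110, 110, 220]) cylinder(h = 70, r = 50);
translate([90, 90, 290]) cube([40, 40, 60]);


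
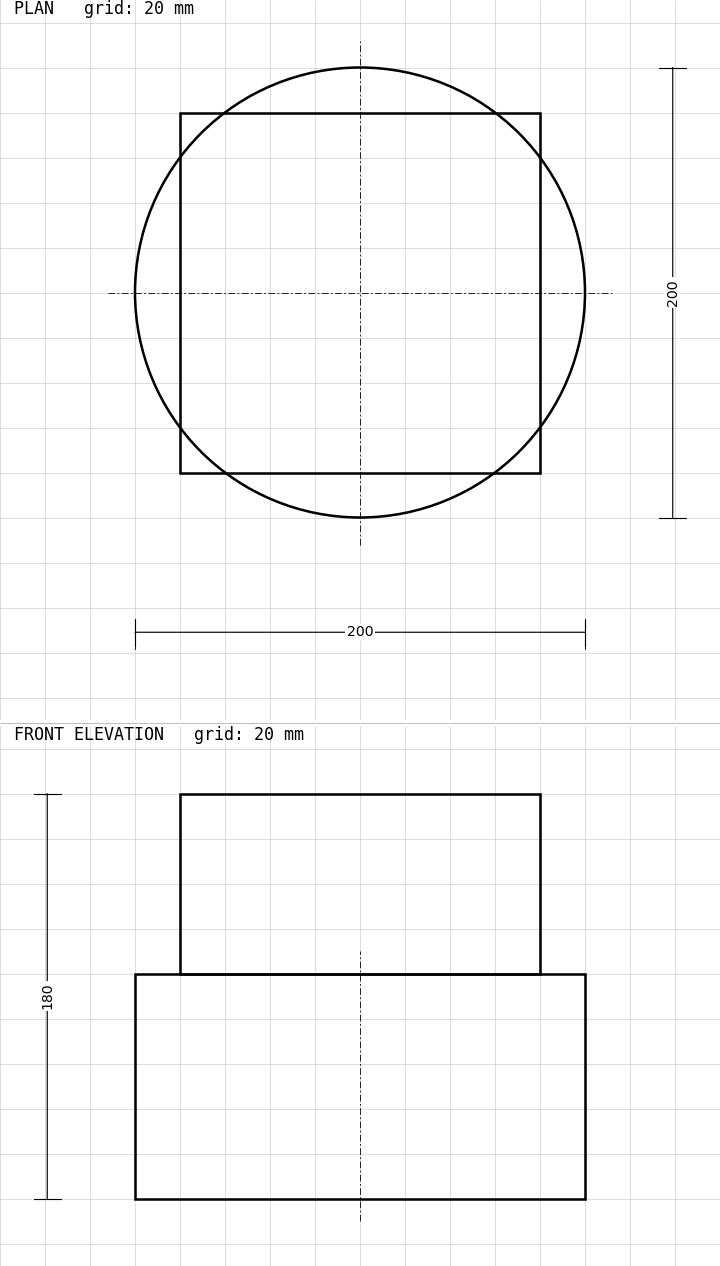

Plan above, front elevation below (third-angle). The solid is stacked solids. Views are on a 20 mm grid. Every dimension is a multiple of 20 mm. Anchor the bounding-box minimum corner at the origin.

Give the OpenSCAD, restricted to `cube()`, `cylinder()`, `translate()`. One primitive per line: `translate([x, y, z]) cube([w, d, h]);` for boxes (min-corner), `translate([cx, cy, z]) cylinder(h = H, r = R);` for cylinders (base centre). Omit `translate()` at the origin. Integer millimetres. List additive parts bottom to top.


translate([100, 100, 0]) cylinder(h = 100, r = 100);
translate([20, 20, 100]) cube([160, 160, 80]);
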